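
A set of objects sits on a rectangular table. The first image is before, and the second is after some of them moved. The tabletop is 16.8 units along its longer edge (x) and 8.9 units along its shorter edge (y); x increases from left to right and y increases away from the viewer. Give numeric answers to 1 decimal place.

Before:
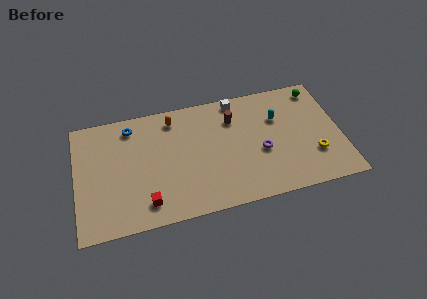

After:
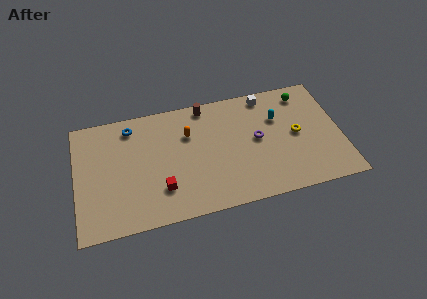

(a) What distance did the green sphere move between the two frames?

0.9

The green sphere was near (15.6, 7.7) before and (14.7, 7.5) after, so it travelled √(0.9² + 0.2²) ≈ 0.9 units.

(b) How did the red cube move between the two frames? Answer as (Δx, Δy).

(1.0, 0.8)

The red cube started near (4.3, 1.6) and ended near (5.3, 2.4).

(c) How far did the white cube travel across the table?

1.9

From (10.4, 8.0) to (12.3, 7.9), the white cube covered √(1.9² + 0.1²) ≈ 1.9 units.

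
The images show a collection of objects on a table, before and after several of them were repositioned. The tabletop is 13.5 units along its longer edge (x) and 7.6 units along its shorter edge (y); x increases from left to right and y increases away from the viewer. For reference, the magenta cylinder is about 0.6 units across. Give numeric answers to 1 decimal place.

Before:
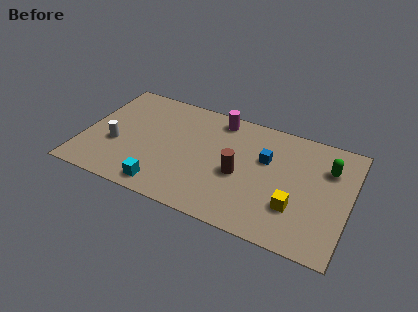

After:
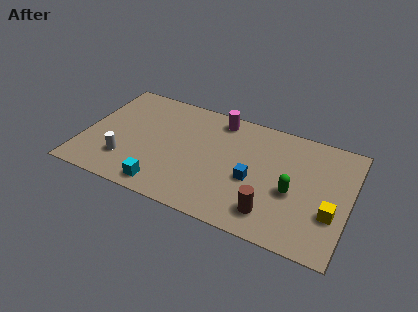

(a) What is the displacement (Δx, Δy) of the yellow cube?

(1.8, 0.3)

From the two frames, the yellow cube sits at roughly (10.9, 2.3) before and (12.7, 2.6) after.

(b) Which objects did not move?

the magenta cylinder and the cyan cube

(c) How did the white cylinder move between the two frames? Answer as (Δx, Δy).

(0.6, -0.9)

The white cylinder was at about (1.7, 2.9) and moved to about (2.3, 2.0).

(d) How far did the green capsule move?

2.7

The green capsule moved from about (12.3, 5.4) to (10.7, 3.2), a distance of √(1.6² + 2.2²) ≈ 2.7.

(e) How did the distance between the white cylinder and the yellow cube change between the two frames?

+1.2

The distance was about 9.2 in the first image and 10.4 in the second, so they moved 1.2 units further apart.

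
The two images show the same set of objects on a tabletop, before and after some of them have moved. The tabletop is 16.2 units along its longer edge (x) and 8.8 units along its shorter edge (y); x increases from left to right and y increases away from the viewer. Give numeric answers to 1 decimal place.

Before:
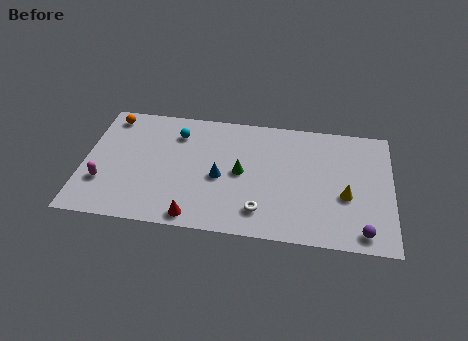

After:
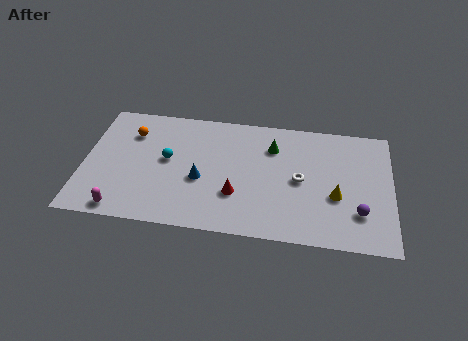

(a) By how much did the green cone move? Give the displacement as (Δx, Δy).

(1.6, 2.1)

The green cone started near (8.3, 4.4) and ended near (9.9, 6.5).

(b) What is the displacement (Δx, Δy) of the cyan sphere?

(-0.4, -2.0)

The cyan sphere was at about (4.8, 6.8) and moved to about (4.4, 4.8).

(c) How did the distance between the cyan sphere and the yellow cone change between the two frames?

-0.6

They were about 9.6 units apart before and 9.0 after — 0.6 units closer together.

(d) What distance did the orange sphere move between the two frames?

1.6

The orange sphere was near (1.2, 7.6) before and (2.4, 6.5) after, so it travelled √(1.2² + 1.1²) ≈ 1.6 units.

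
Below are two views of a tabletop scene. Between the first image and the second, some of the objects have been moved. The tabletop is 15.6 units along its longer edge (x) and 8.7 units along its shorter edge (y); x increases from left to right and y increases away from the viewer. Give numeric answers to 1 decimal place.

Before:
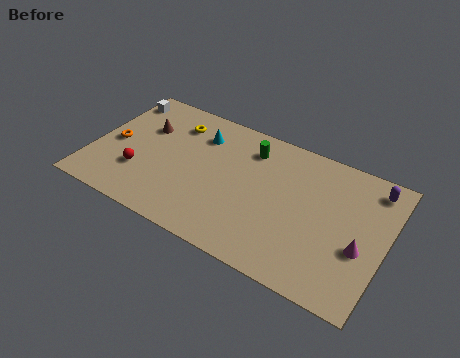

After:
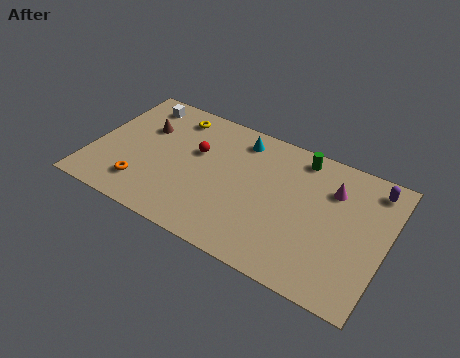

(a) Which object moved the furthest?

the red sphere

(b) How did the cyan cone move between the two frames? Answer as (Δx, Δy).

(2.1, 0.7)

The cyan cone started near (5.4, 6.6) and ended near (7.5, 7.3).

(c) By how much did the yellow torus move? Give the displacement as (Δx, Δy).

(-0.1, 0.5)

From the two frames, the yellow torus sits at roughly (4.0, 6.8) before and (3.9, 7.3) after.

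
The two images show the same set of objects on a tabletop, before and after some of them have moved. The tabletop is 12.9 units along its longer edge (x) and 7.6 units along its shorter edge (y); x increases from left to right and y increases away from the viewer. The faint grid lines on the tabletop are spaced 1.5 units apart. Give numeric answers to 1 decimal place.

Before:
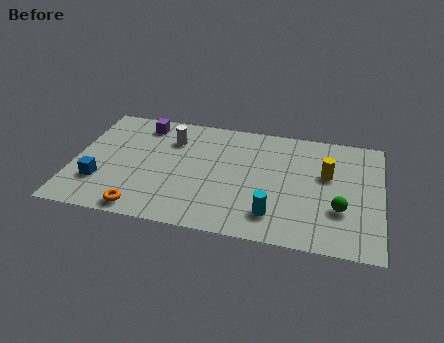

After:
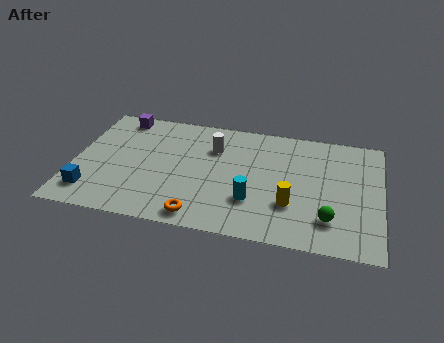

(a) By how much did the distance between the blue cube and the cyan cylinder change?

-0.6

The distance was about 7.3 in the first image and 6.7 in the second, so they moved 0.6 units closer together.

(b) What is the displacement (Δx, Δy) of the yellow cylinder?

(-1.4, -2.2)

The yellow cylinder started near (10.6, 4.6) and ended near (9.2, 2.4).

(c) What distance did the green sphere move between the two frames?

0.8

The green sphere moved from about (11.2, 2.5) to (10.8, 1.8), a distance of √(0.4² + 0.7²) ≈ 0.8.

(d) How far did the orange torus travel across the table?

2.4

The orange torus was near (3.1, 0.8) before and (5.5, 0.9) after, so it travelled √(2.4² + 0.1²) ≈ 2.4 units.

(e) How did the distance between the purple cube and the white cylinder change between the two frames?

+2.8

Before: roughly 1.5 units apart; after: 4.3. That's 2.8 units further apart.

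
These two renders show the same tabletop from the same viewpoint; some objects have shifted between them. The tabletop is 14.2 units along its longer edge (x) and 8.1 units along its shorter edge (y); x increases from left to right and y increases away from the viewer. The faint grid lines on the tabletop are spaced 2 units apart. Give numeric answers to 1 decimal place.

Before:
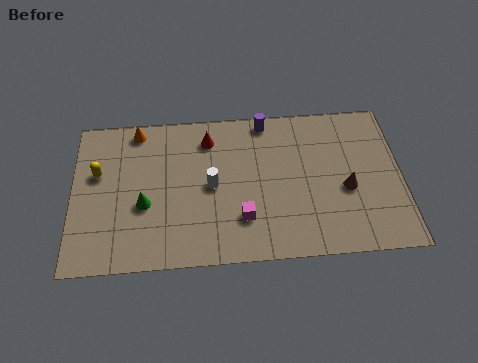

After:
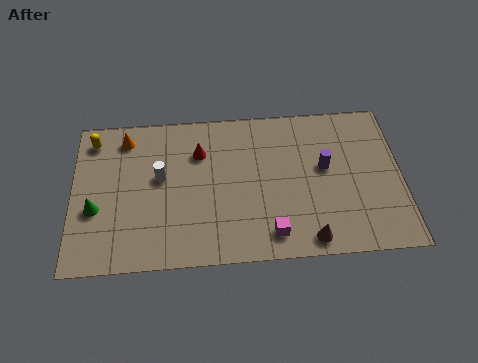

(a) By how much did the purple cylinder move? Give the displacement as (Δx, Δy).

(2.5, -2.7)

From the two frames, the purple cylinder sits at roughly (8.4, 7.3) before and (10.9, 4.6) after.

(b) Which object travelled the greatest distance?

the purple cylinder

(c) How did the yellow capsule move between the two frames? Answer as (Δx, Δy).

(-0.2, 1.8)

From the two frames, the yellow capsule sits at roughly (1.1, 5.0) before and (0.9, 6.8) after.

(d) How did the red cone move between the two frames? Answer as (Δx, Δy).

(-0.4, -0.7)

The red cone was at about (5.9, 6.5) and moved to about (5.5, 5.8).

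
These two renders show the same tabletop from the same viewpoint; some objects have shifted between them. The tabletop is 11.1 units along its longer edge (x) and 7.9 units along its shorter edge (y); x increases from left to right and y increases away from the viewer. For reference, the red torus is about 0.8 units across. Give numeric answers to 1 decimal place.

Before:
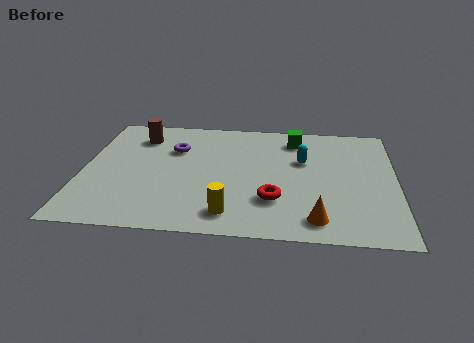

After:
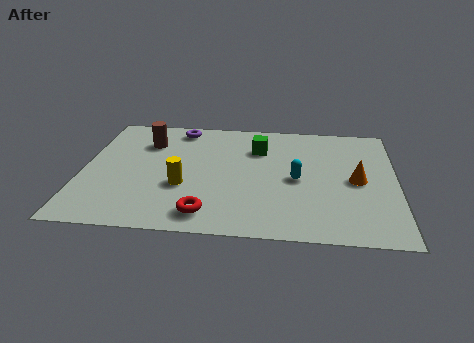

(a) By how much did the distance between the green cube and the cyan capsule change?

+0.9

Before: roughly 1.5 units apart; after: 2.4. That's 0.9 units further apart.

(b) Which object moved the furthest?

the orange cone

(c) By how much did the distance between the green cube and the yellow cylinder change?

-1.8

Before: roughly 5.6 units apart; after: 3.8. That's 1.8 units closer together.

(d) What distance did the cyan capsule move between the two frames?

1.3

From (7.8, 5.0) to (7.6, 3.7), the cyan capsule covered √(0.2² + 1.3²) ≈ 1.3 units.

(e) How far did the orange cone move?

3.0

The orange cone was near (8.3, 1.2) before and (9.7, 3.8) after, so it travelled √(1.4² + 2.6²) ≈ 3.0 units.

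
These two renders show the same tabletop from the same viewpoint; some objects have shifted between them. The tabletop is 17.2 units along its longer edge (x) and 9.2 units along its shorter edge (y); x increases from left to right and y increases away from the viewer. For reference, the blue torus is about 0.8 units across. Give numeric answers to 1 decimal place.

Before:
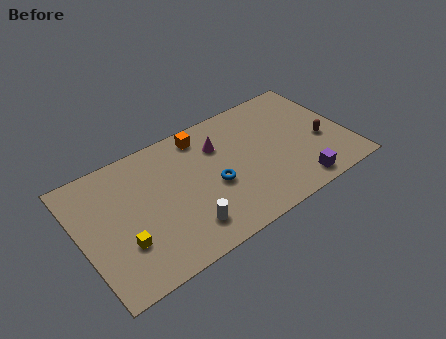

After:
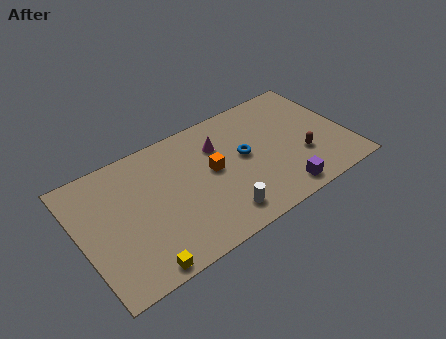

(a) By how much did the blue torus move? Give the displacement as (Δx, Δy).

(2.2, 1.1)

The blue torus started near (8.4, 3.9) and ended near (10.6, 5.0).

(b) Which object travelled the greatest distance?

the orange cube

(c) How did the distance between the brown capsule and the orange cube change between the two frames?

-2.4

The distance was about 8.3 in the first image and 5.9 in the second, so they moved 2.4 units closer together.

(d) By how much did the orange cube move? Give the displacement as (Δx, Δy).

(0.2, -2.9)

From the two frames, the orange cube sits at roughly (8.3, 7.9) before and (8.5, 5.0) after.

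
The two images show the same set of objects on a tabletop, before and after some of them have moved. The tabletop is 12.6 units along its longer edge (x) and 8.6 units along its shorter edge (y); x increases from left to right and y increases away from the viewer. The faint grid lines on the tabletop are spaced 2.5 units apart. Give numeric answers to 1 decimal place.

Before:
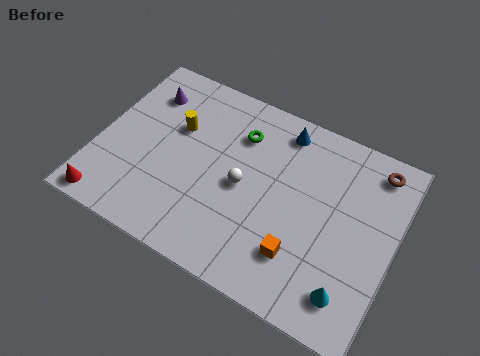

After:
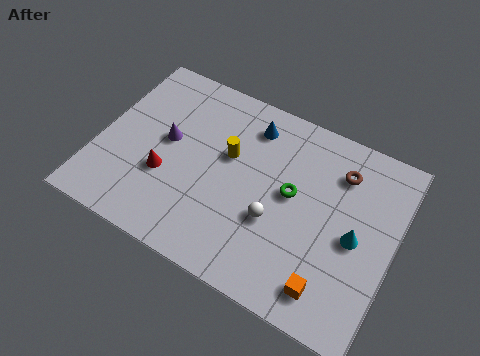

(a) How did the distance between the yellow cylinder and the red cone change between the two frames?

-2.0

They were about 5.2 units apart before and 3.2 after — 2.0 units closer together.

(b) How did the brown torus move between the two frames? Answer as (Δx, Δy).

(-1.4, -0.8)

The brown torus was at about (11.4, 7.4) and moved to about (10.0, 6.6).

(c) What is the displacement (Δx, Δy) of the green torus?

(2.5, -1.7)

The green torus started near (5.7, 6.4) and ended near (8.2, 4.7).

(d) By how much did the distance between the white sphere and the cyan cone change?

-2.1

The distance was about 5.5 in the first image and 3.4 in the second, so they moved 2.1 units closer together.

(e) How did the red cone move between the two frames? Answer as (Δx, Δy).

(2.1, 2.3)

The red cone was at about (0.9, 0.8) and moved to about (3.0, 3.1).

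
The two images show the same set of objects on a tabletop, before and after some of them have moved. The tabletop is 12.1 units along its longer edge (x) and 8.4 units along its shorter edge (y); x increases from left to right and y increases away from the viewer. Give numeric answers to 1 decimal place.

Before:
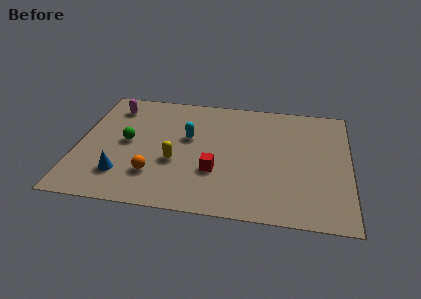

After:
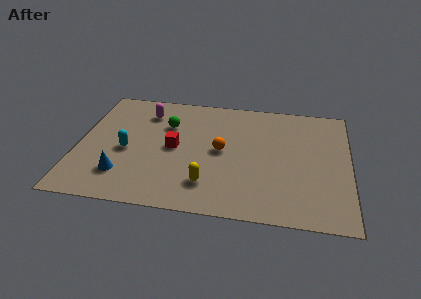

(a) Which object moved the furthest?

the orange sphere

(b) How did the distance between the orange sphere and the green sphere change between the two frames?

+0.4

Before: roughly 2.5 units apart; after: 2.9. That's 0.4 units further apart.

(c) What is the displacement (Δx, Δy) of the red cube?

(-1.9, 1.4)

From the two frames, the red cube sits at roughly (6.2, 2.8) before and (4.3, 4.2) after.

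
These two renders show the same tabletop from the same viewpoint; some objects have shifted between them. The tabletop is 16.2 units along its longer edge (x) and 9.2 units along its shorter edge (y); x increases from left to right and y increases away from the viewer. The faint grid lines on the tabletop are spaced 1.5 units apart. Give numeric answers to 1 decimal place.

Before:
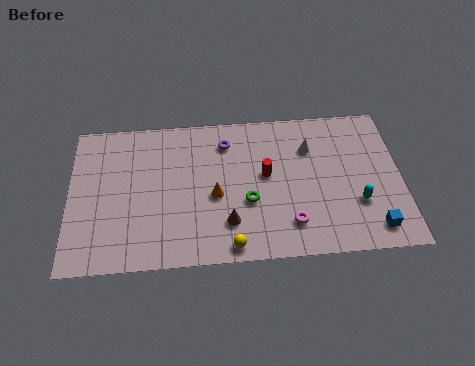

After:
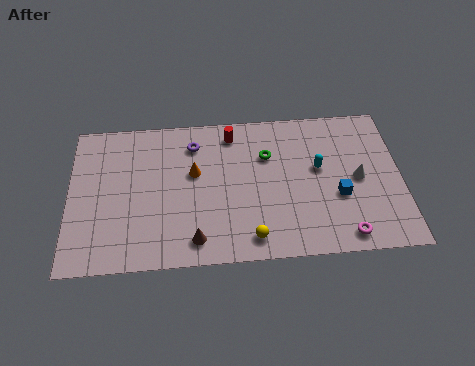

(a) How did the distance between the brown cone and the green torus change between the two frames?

+4.5

The distance was about 1.6 in the first image and 6.1 in the second, so they moved 4.5 units further apart.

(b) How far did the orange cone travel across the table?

1.8

The orange cone moved from about (7.1, 4.0) to (6.1, 5.5), a distance of √(1.0² + 1.5²) ≈ 1.8.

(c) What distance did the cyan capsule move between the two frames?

2.9

The cyan capsule was near (14.0, 3.0) before and (12.2, 5.3) after, so it travelled √(1.8² + 2.3²) ≈ 2.9 units.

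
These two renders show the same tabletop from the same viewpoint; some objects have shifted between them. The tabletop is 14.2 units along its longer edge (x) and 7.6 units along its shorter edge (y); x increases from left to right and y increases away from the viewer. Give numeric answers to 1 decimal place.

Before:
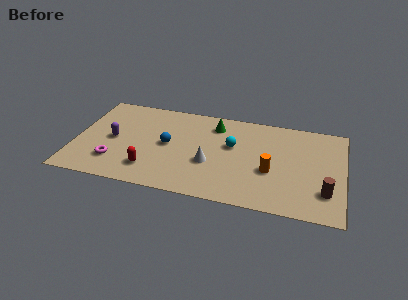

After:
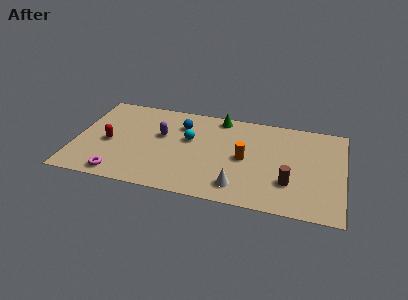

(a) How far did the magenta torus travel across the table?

1.0

The magenta torus moved from about (2.2, 1.9) to (2.5, 0.9), a distance of √(0.3² + 1.0²) ≈ 1.0.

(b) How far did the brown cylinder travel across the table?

1.9

From (13.3, 2.0) to (11.4, 2.3), the brown cylinder covered √(1.9² + 0.3²) ≈ 1.9 units.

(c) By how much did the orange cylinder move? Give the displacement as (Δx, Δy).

(-1.4, 0.7)

The orange cylinder was at about (10.4, 3.0) and moved to about (9.0, 3.7).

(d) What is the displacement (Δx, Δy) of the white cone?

(1.6, -1.5)

The white cone started near (7.2, 2.9) and ended near (8.8, 1.4).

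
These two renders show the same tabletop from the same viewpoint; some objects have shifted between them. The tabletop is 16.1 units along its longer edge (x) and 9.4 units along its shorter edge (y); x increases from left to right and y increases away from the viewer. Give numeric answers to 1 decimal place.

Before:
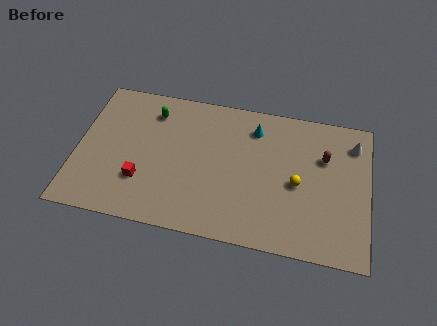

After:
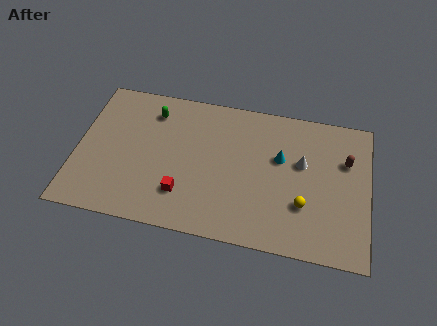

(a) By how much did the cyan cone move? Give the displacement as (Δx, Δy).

(1.5, -1.7)

The cyan cone was at about (9.7, 7.5) and moved to about (11.2, 5.8).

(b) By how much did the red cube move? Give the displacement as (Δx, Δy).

(2.3, -0.4)

The red cube started near (3.7, 2.8) and ended near (6.0, 2.4).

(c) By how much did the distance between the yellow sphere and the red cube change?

-2.0

They were about 8.6 units apart before and 6.6 after — 2.0 units closer together.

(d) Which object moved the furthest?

the white cone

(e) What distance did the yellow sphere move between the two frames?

1.4

The yellow sphere was near (12.2, 4.3) before and (12.6, 3.0) after, so it travelled √(0.4² + 1.3²) ≈ 1.4 units.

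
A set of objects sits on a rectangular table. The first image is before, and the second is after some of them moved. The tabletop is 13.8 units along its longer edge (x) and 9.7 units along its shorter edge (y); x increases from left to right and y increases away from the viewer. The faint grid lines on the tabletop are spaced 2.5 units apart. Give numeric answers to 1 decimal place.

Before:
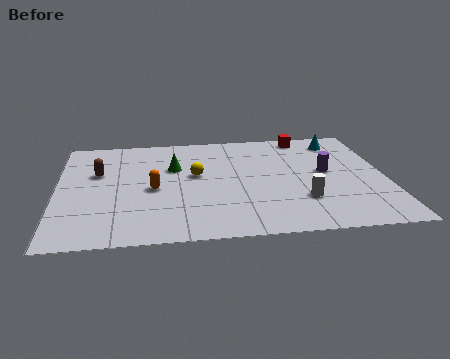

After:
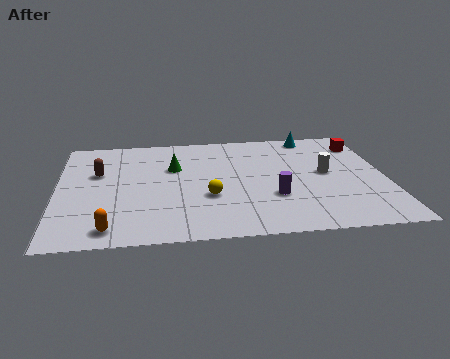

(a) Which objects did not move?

the green cone and the brown capsule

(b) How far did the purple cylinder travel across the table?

3.0

The purple cylinder was near (11.3, 5.2) before and (9.0, 3.2) after, so it travelled √(2.3² + 2.0²) ≈ 3.0 units.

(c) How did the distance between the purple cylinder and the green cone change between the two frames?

-1.4

Before: roughly 6.5 units apart; after: 5.1. That's 1.4 units closer together.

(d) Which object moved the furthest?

the orange capsule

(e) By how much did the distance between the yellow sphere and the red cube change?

+2.1

They were about 5.8 units apart before and 7.9 after — 2.1 units further apart.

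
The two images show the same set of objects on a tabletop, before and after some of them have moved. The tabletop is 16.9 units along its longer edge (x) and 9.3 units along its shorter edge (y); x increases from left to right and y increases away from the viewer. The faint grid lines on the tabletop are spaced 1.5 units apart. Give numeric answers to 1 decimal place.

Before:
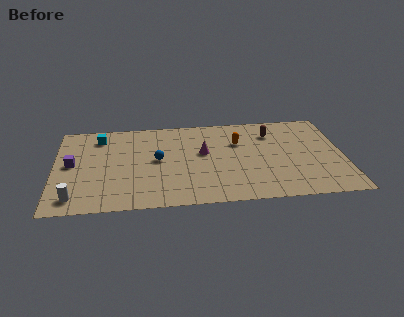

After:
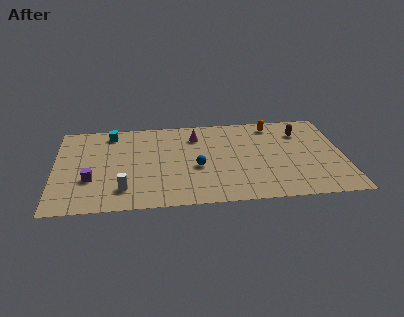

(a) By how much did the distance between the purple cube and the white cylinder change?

-1.3

The distance was about 3.5 in the first image and 2.2 in the second, so they moved 1.3 units closer together.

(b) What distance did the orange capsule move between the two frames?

2.7

The orange capsule was near (10.8, 6.3) before and (12.9, 8.0) after, so it travelled √(2.1² + 1.7²) ≈ 2.7 units.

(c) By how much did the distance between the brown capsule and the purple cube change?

+1.0

The distance was about 12.0 in the first image and 13.0 in the second, so they moved 1.0 units further apart.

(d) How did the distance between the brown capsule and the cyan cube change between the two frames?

+1.0

The distance was about 10.2 in the first image and 11.2 in the second, so they moved 1.0 units further apart.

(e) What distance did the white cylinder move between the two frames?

2.9

From (1.2, 1.4) to (4.0, 2.0), the white cylinder covered √(2.8² + 0.6²) ≈ 2.9 units.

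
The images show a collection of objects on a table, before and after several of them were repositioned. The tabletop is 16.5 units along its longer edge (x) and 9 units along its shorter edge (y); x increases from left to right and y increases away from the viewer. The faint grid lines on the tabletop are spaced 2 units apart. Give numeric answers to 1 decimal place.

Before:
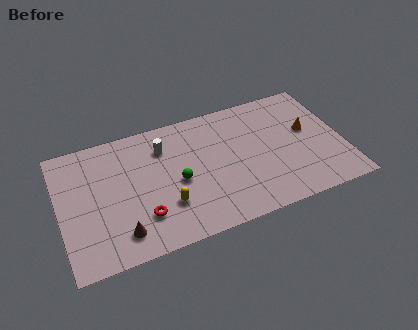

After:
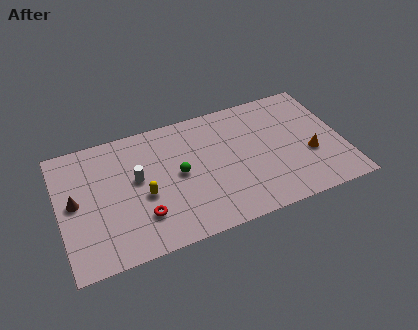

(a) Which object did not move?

the red torus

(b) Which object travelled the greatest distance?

the brown cone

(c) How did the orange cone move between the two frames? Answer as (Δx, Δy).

(-0.1, -1.8)

The orange cone was at about (14.6, 5.2) and moved to about (14.5, 3.4).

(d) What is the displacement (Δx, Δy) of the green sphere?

(0.1, 0.5)

The green sphere started near (6.8, 4.1) and ended near (6.9, 4.6).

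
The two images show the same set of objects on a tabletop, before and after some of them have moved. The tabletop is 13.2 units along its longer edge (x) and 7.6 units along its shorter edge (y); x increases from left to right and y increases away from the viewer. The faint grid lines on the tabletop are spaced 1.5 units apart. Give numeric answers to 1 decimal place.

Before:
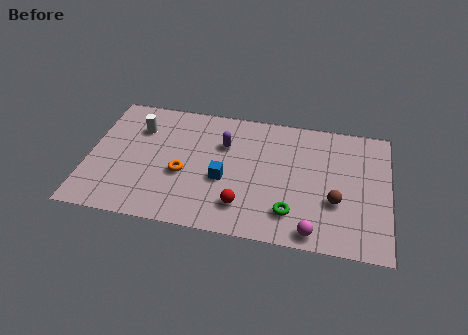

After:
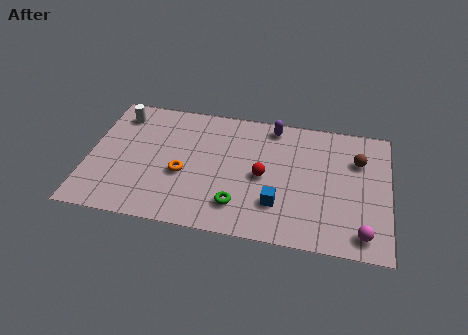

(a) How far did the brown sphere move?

2.8

The brown sphere moved from about (10.9, 2.7) to (11.8, 5.3), a distance of √(0.9² + 2.6²) ≈ 2.8.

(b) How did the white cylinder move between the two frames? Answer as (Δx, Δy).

(-0.9, 0.7)

The white cylinder was at about (2.1, 5.5) and moved to about (1.2, 6.2).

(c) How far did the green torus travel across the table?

2.3

The green torus was near (9.0, 1.7) before and (6.7, 1.7) after, so it travelled √(2.3² + 0.0²) ≈ 2.3 units.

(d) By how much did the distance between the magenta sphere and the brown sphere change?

+2.1

They were about 2.1 units apart before and 4.2 after — 2.1 units further apart.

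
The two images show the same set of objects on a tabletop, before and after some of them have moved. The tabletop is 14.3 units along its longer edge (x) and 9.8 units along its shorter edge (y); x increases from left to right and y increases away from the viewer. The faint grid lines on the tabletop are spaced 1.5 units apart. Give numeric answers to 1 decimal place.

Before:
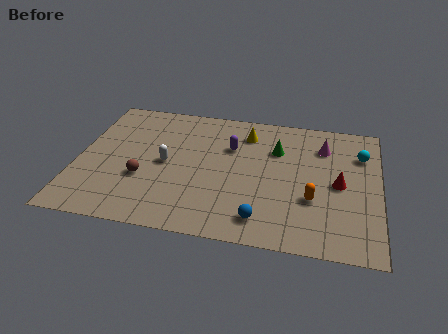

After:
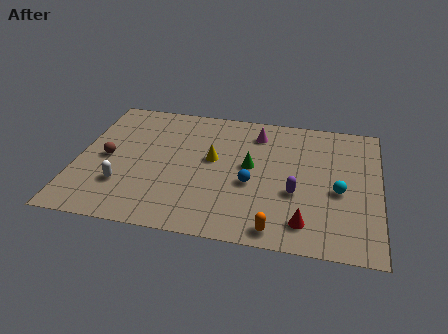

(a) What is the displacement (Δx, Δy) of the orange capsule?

(-1.6, -2.4)

From the two frames, the orange capsule sits at roughly (11.2, 3.4) before and (9.6, 1.0) after.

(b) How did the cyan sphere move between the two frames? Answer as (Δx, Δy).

(-1.0, -2.9)

From the two frames, the cyan sphere sits at roughly (13.4, 7.1) before and (12.4, 4.2) after.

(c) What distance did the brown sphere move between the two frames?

2.2

The brown sphere moved from about (3.2, 3.5) to (1.4, 4.7), a distance of √(1.8² + 1.2²) ≈ 2.2.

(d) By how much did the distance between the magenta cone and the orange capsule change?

+3.0

The distance was about 4.0 in the first image and 7.0 in the second, so they moved 3.0 units further apart.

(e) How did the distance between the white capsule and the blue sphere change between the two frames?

+0.4

Before: roughly 5.7 units apart; after: 6.1. That's 0.4 units further apart.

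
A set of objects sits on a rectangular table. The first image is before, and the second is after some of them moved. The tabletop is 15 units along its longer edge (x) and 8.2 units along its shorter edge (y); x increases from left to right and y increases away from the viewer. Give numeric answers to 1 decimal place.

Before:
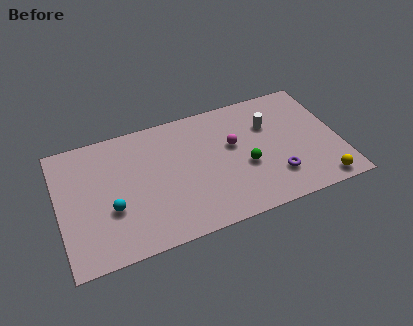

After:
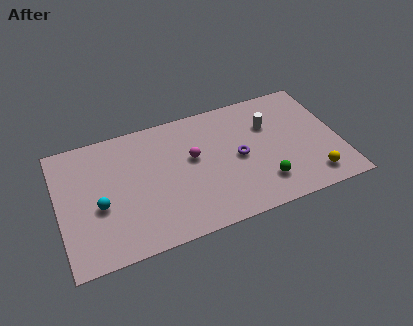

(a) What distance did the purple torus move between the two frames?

2.6

The purple torus moved from about (11.4, 2.1) to (9.6, 4.0), a distance of √(1.8² + 1.9²) ≈ 2.6.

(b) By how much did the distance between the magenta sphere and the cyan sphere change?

-1.7

Before: roughly 7.0 units apart; after: 5.3. That's 1.7 units closer together.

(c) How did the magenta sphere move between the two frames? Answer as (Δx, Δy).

(-2.2, -0.1)

The magenta sphere was at about (9.4, 4.9) and moved to about (7.2, 4.8).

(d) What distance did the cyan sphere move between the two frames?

0.7

The cyan sphere moved from about (2.7, 3.0) to (2.1, 3.4), a distance of √(0.6² + 0.4²) ≈ 0.7.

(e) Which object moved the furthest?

the purple torus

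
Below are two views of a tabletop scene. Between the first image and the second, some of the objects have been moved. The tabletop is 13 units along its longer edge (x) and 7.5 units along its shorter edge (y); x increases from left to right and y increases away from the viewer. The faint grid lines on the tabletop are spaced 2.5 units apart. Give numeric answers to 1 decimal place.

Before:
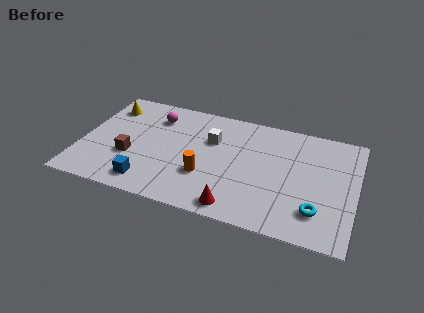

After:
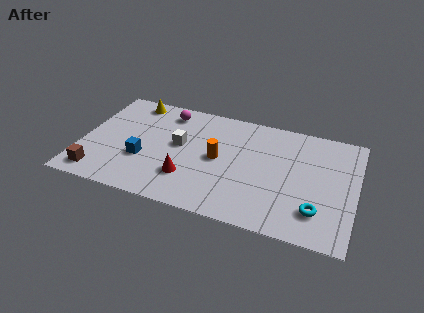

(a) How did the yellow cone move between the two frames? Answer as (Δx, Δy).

(1.1, 0.7)

From the two frames, the yellow cone sits at roughly (1.0, 5.9) before and (2.1, 6.6) after.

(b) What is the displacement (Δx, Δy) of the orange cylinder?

(0.5, 1.3)

From the two frames, the orange cylinder sits at roughly (6.0, 2.5) before and (6.5, 3.8) after.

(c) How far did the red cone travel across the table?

2.7

The red cone moved from about (7.6, 0.9) to (5.2, 2.1), a distance of √(2.4² + 1.2²) ≈ 2.7.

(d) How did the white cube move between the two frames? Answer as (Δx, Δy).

(-1.5, -0.8)

The white cube was at about (6.1, 5.0) and moved to about (4.6, 4.2).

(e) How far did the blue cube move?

1.6

The blue cube was near (3.4, 1.2) before and (3.0, 2.7) after, so it travelled √(0.4² + 1.5²) ≈ 1.6 units.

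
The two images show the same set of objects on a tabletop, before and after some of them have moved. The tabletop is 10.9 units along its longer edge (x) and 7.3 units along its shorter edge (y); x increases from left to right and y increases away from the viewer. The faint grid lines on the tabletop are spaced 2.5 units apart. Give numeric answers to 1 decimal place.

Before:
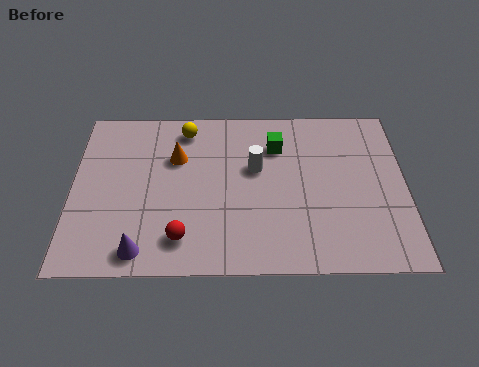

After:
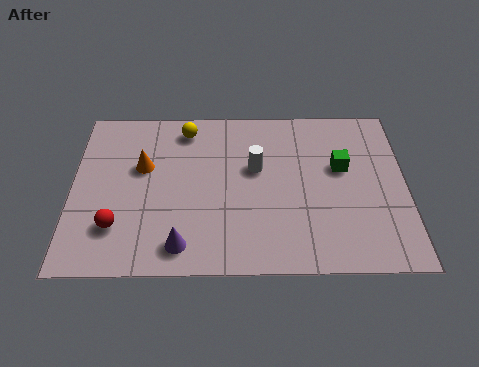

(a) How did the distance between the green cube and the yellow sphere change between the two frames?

+2.3

Before: roughly 3.1 units apart; after: 5.4. That's 2.3 units further apart.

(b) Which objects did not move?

the yellow sphere and the white cylinder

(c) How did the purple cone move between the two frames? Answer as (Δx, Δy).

(1.3, 0.2)

The purple cone started near (2.3, 0.9) and ended near (3.6, 1.1).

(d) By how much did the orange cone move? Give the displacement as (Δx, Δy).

(-1.1, -0.4)

The orange cone was at about (3.4, 4.9) and moved to about (2.3, 4.5).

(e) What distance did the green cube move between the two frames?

2.3

The green cube was near (6.7, 5.4) before and (8.8, 4.4) after, so it travelled √(2.1² + 1.0²) ≈ 2.3 units.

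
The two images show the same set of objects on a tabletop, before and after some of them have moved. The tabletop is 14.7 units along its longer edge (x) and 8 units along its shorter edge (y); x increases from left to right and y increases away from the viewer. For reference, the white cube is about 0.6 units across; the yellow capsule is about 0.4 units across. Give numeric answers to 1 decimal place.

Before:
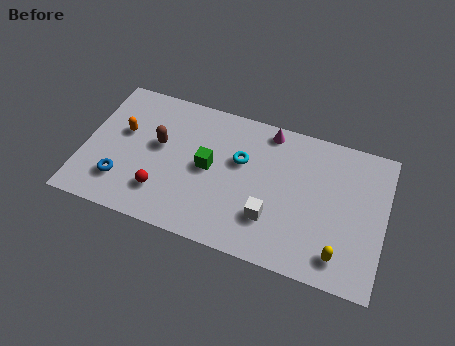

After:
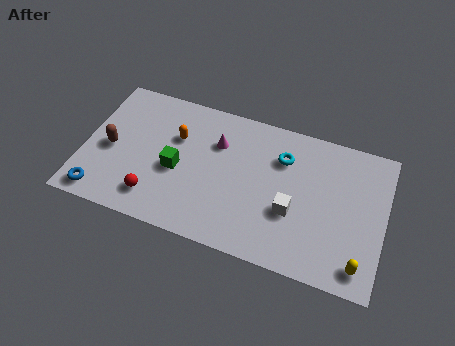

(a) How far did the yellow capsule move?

1.0

The yellow capsule moved from about (12.7, 1.4) to (13.7, 1.2), a distance of √(1.0² + 0.2²) ≈ 1.0.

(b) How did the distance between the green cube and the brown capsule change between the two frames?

+0.8

Before: roughly 2.5 units apart; after: 3.3. That's 0.8 units further apart.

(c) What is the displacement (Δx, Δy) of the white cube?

(1.0, 0.7)

The white cube started near (9.3, 2.3) and ended near (10.3, 3.0).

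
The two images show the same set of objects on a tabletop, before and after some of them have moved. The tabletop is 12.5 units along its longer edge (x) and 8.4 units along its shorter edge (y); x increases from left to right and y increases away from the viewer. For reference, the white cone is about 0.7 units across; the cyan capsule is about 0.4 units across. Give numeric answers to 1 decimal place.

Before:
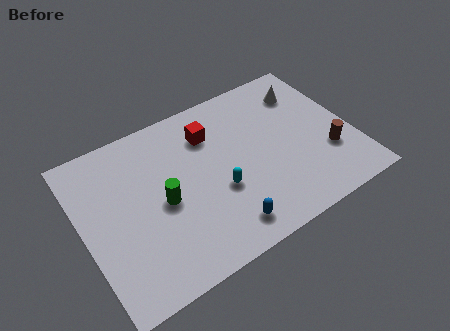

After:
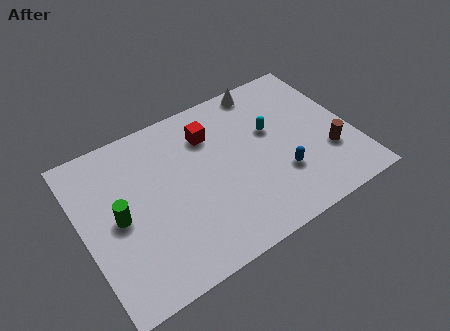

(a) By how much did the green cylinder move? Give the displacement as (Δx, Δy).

(-2.0, 0.2)

The green cylinder started near (3.6, 3.9) and ended near (1.6, 4.1).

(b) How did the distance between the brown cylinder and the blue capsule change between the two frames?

-3.1

They were about 5.4 units apart before and 2.3 after — 3.1 units closer together.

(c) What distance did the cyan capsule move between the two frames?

3.4

From (6.1, 3.2) to (8.9, 5.1), the cyan capsule covered √(2.8² + 1.9²) ≈ 3.4 units.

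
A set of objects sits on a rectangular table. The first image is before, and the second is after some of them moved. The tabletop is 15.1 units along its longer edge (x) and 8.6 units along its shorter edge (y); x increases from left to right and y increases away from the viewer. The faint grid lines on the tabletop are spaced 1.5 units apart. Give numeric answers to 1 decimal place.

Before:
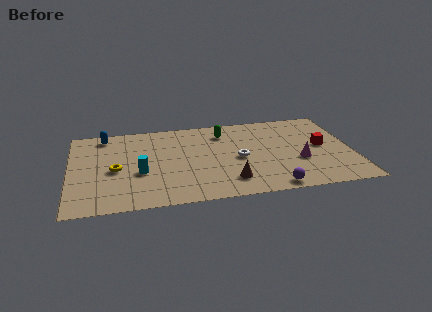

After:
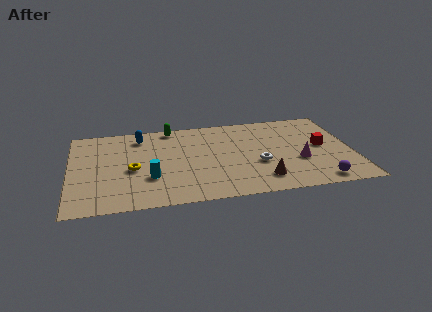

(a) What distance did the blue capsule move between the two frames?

1.9

The blue capsule moved from about (1.9, 7.5) to (3.8, 7.1), a distance of √(1.9² + 0.4²) ≈ 1.9.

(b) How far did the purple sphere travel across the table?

2.5

From (10.6, 0.8) to (13.1, 1.0), the purple sphere covered √(2.5² + 0.2²) ≈ 2.5 units.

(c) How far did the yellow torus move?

0.9

From (2.4, 3.9) to (3.3, 3.8), the yellow torus covered √(0.9² + 0.1²) ≈ 0.9 units.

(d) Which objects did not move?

the magenta cone and the red cube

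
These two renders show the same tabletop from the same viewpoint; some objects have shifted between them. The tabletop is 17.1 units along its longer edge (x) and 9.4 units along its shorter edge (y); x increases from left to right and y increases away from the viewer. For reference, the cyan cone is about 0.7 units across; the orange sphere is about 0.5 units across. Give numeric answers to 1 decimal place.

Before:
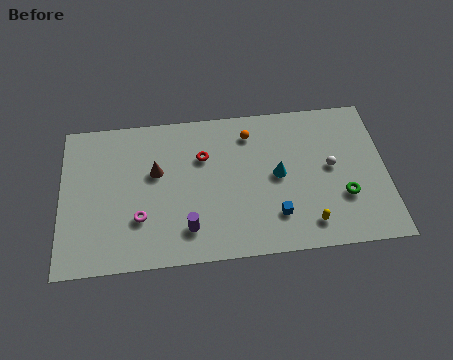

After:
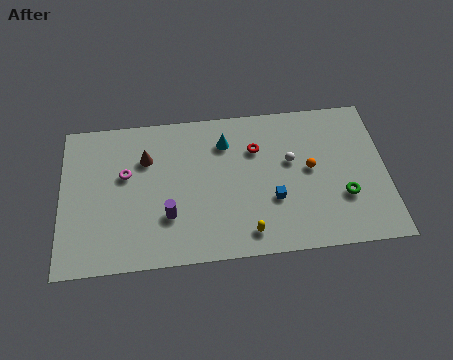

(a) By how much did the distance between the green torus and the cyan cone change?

+3.5

They were about 3.8 units apart before and 7.3 after — 3.5 units further apart.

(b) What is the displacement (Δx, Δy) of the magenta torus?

(-0.7, 2.8)

The magenta torus was at about (4.1, 2.9) and moved to about (3.4, 5.7).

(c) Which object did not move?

the green torus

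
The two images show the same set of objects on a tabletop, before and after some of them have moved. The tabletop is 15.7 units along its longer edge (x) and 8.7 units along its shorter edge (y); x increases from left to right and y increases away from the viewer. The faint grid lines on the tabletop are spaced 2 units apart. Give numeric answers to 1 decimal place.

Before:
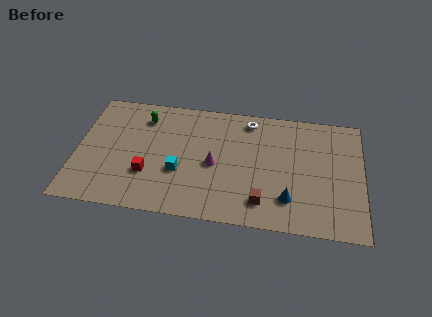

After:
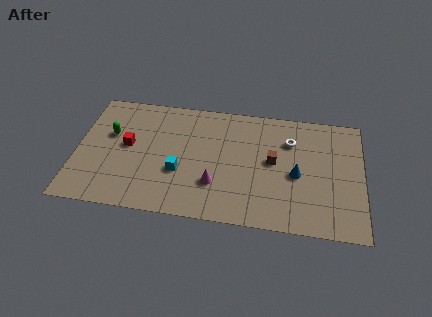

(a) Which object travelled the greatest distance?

the brown cube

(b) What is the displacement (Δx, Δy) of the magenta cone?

(0.1, -1.4)

The magenta cone was at about (7.6, 4.0) and moved to about (7.7, 2.6).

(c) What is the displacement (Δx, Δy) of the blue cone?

(0.4, 1.8)

The blue cone was at about (11.7, 2.1) and moved to about (12.1, 3.9).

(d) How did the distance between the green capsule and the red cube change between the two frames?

-2.9

The distance was about 4.1 in the first image and 1.2 in the second, so they moved 2.9 units closer together.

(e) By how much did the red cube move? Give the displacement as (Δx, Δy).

(-1.2, 1.9)

The red cube started near (4.0, 2.8) and ended near (2.8, 4.7).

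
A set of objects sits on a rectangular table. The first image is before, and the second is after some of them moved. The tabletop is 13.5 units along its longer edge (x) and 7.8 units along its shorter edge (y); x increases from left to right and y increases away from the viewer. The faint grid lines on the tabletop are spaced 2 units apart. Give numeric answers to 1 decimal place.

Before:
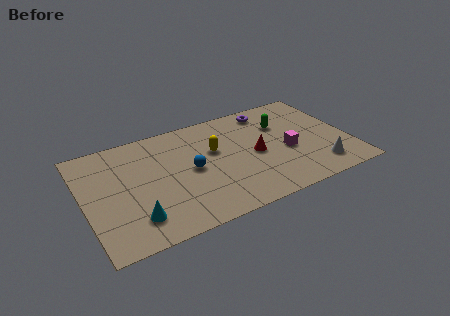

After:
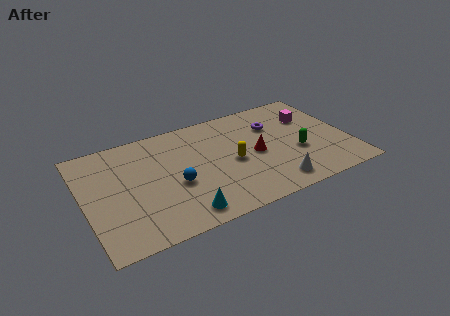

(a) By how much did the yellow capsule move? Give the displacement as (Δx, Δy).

(0.8, -1.2)

From the two frames, the yellow capsule sits at roughly (6.7, 4.8) before and (7.5, 3.6) after.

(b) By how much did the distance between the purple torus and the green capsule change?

+1.3

They were about 1.4 units apart before and 2.7 after — 1.3 units further apart.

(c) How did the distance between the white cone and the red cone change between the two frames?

-1.1

Before: roughly 3.7 units apart; after: 2.6. That's 1.1 units closer together.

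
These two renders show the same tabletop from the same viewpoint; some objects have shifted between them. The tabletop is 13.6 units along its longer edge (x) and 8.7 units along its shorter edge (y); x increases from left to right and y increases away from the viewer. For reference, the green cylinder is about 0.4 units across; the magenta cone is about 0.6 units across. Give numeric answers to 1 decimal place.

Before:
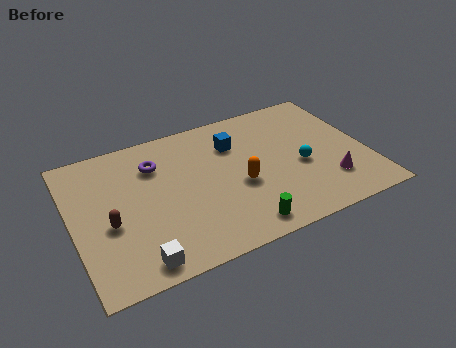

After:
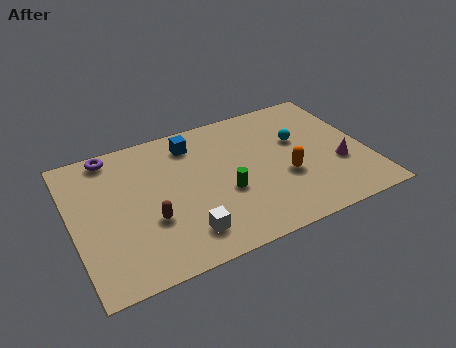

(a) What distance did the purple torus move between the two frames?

2.4

The purple torus moved from about (4.0, 6.4) to (2.1, 7.8), a distance of √(1.9² + 1.4²) ≈ 2.4.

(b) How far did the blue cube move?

2.1

From (7.7, 6.3) to (5.8, 7.1), the blue cube covered √(1.9² + 0.8²) ≈ 2.1 units.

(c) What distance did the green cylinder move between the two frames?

2.3

From (7.3, 1.1) to (6.9, 3.4), the green cylinder covered √(0.4² + 2.3²) ≈ 2.3 units.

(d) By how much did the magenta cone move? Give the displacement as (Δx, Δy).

(0.6, 0.9)

The magenta cone started near (11.6, 2.2) and ended near (12.2, 3.1).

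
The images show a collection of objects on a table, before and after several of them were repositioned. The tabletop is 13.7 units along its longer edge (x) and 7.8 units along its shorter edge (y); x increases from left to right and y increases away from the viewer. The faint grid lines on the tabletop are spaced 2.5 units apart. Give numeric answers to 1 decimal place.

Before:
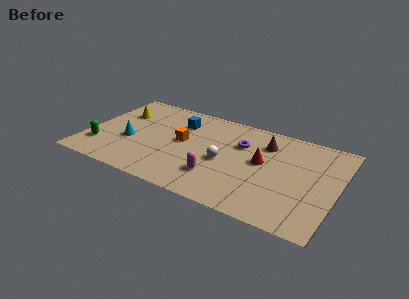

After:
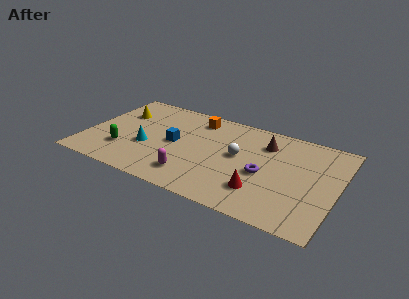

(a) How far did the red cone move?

2.3

From (9.6, 4.3) to (9.8, 2.0), the red cone covered √(0.2² + 2.3²) ≈ 2.3 units.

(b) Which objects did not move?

the yellow cone and the brown cone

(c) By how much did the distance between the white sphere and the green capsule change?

-0.4

Before: roughly 6.9 units apart; after: 6.5. That's 0.4 units closer together.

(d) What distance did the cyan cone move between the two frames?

1.0

The cyan cone was near (2.4, 3.1) before and (3.4, 3.0) after, so it travelled √(1.0² + 0.1²) ≈ 1.0 units.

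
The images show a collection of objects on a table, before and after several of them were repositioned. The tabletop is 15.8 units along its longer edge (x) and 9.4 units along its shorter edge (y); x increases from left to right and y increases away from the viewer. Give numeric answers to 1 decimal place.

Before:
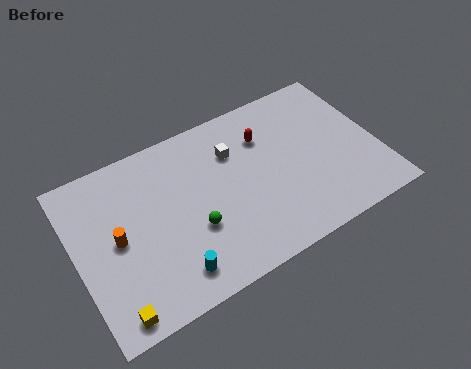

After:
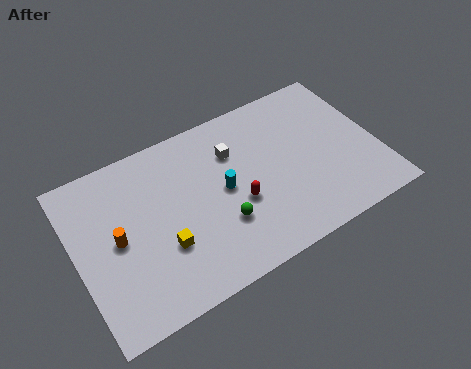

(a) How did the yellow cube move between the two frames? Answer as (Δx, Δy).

(2.9, 2.2)

The yellow cube started near (1.4, 1.0) and ended near (4.3, 3.2).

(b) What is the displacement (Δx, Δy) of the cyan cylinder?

(3.2, 3.2)

From the two frames, the cyan cylinder sits at roughly (4.5, 1.6) before and (7.7, 4.8) after.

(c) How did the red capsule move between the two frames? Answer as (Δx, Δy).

(-1.9, -3.1)

The red capsule was at about (10.2, 6.8) and moved to about (8.3, 3.7).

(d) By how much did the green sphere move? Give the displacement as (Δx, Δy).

(1.4, -0.4)

From the two frames, the green sphere sits at roughly (5.9, 3.4) before and (7.3, 3.0) after.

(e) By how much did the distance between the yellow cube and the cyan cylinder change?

+0.6

They were about 3.2 units apart before and 3.8 after — 0.6 units further apart.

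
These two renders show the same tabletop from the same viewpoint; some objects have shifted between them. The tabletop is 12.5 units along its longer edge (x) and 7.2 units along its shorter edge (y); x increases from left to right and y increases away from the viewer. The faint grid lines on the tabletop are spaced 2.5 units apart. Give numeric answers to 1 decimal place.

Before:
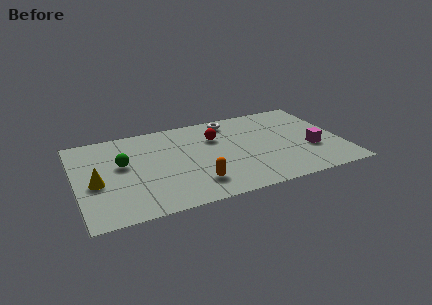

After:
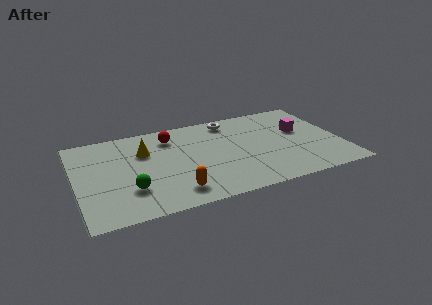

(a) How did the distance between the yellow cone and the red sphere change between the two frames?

-4.6

Before: roughly 6.1 units apart; after: 1.5. That's 4.6 units closer together.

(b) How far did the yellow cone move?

3.0

The yellow cone was near (0.9, 3.1) before and (3.3, 4.9) after, so it travelled √(2.4² + 1.8²) ≈ 3.0 units.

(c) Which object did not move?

the white torus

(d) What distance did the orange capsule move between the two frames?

1.0

The orange capsule was near (5.4, 1.6) before and (4.4, 1.3) after, so it travelled √(1.0² + 0.3²) ≈ 1.0 units.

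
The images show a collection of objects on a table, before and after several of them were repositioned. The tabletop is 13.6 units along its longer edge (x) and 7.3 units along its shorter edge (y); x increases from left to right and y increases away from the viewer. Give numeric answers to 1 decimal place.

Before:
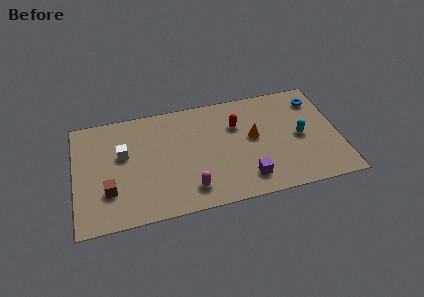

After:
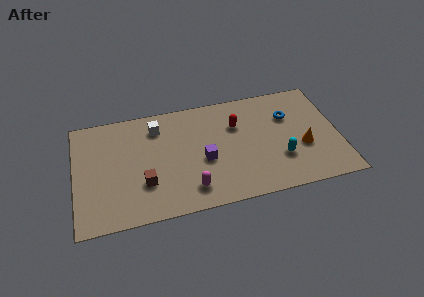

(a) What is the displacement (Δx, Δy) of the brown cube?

(1.8, 0.1)

The brown cube was at about (1.7, 2.2) and moved to about (3.5, 2.3).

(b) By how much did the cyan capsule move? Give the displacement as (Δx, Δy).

(-1.1, -1.2)

From the two frames, the cyan capsule sits at roughly (11.6, 3.5) before and (10.5, 2.3) after.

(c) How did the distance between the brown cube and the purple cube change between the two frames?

-3.8

Before: roughly 7.0 units apart; after: 3.2. That's 3.8 units closer together.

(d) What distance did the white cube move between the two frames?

2.3

The white cube was near (2.5, 4.4) before and (4.3, 5.8) after, so it travelled √(1.8² + 1.4²) ≈ 2.3 units.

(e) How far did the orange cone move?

2.8

The orange cone moved from about (9.2, 4.0) to (11.7, 2.8), a distance of √(2.5² + 1.2²) ≈ 2.8.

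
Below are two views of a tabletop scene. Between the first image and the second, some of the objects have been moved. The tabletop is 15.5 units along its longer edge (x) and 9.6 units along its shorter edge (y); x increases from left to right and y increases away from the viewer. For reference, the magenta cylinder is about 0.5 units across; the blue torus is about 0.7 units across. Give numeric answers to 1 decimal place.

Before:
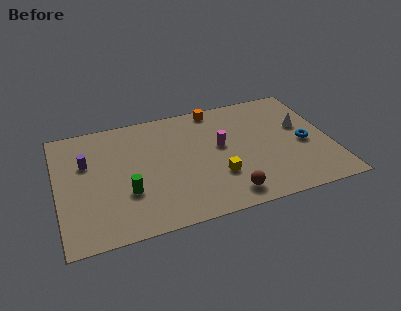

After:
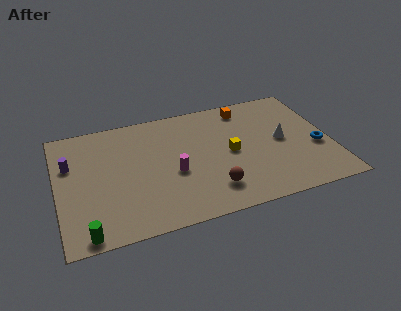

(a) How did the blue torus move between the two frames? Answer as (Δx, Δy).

(0.7, -0.5)

The blue torus was at about (14.0, 4.3) and moved to about (14.7, 3.8).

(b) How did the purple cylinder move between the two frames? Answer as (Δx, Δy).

(-0.9, 0.1)

The purple cylinder started near (1.7, 6.2) and ended near (0.8, 6.3).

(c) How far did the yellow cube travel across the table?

1.9

The yellow cube moved from about (8.9, 3.0) to (9.8, 4.7), a distance of √(0.9² + 1.7²) ≈ 1.9.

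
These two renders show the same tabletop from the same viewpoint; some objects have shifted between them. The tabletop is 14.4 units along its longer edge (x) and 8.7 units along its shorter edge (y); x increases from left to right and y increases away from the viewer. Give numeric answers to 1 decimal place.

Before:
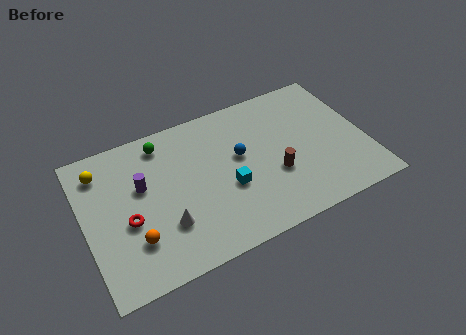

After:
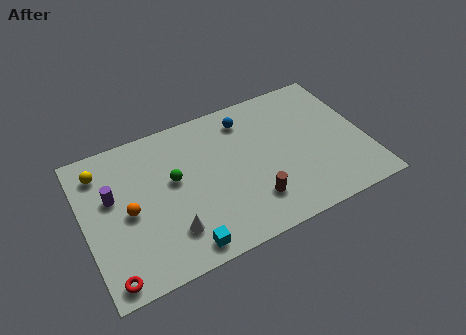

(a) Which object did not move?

the yellow sphere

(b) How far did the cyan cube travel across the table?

3.5

From (7.2, 3.4) to (4.6, 1.0), the cyan cube covered √(2.6² + 2.4²) ≈ 3.5 units.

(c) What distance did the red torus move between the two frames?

3.0

The red torus moved from about (2.1, 3.6) to (0.9, 0.9), a distance of √(1.2² + 2.7²) ≈ 3.0.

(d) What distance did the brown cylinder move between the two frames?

1.7

The brown cylinder moved from about (9.6, 3.2) to (8.3, 2.1), a distance of √(1.3² + 1.1²) ≈ 1.7.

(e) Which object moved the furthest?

the cyan cube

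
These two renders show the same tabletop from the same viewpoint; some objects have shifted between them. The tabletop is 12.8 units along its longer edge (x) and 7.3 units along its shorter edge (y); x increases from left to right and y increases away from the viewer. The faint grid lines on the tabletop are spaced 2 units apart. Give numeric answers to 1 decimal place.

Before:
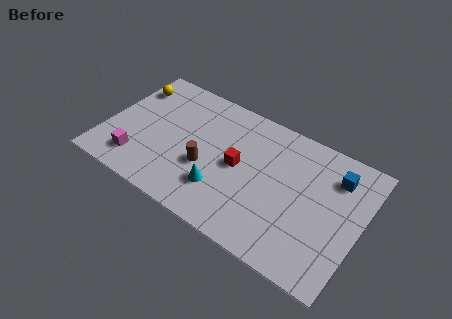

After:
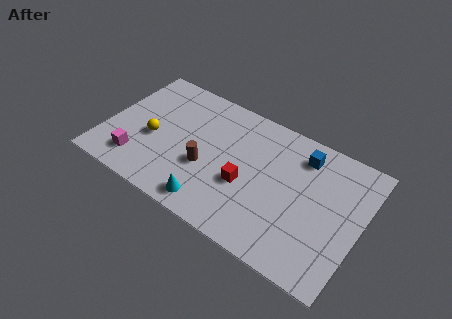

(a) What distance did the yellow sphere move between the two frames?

3.0

The yellow sphere moved from about (0.8, 5.6) to (2.4, 3.1), a distance of √(1.6² + 2.5²) ≈ 3.0.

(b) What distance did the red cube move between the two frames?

0.9

The red cube was near (6.7, 3.7) before and (7.2, 2.9) after, so it travelled √(0.5² + 0.8²) ≈ 0.9 units.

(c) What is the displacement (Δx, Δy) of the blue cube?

(-1.7, 0.3)

The blue cube was at about (11.3, 5.6) and moved to about (9.6, 5.9).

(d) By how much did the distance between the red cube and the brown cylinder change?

+0.3

They were about 1.7 units apart before and 2.0 after — 0.3 units further apart.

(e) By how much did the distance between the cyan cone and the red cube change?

+0.6

The distance was about 1.8 in the first image and 2.4 in the second, so they moved 0.6 units further apart.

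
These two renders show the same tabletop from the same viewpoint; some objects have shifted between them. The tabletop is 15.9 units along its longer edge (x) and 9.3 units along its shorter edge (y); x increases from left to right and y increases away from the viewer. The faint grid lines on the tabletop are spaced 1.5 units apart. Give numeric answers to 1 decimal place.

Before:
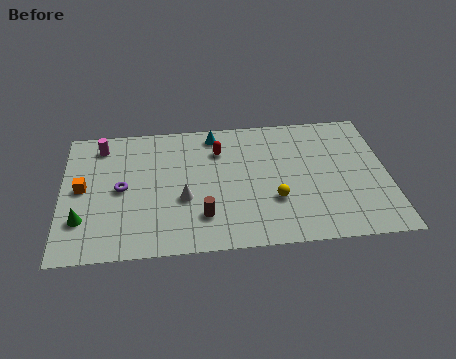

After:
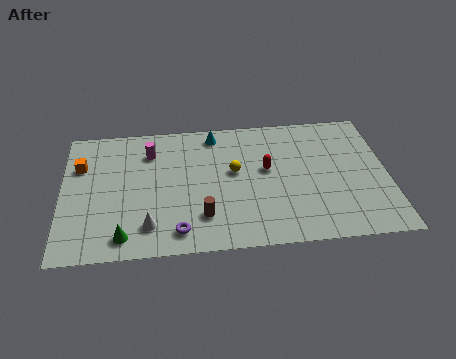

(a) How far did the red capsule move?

2.8

From (7.7, 6.9) to (10.0, 5.3), the red capsule covered √(2.3² + 1.6²) ≈ 2.8 units.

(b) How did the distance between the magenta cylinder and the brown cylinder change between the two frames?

-2.0

Before: roughly 7.4 units apart; after: 5.4. That's 2.0 units closer together.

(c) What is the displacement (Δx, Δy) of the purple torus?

(2.7, -3.2)

From the two frames, the purple torus sits at roughly (2.9, 4.6) before and (5.6, 1.4) after.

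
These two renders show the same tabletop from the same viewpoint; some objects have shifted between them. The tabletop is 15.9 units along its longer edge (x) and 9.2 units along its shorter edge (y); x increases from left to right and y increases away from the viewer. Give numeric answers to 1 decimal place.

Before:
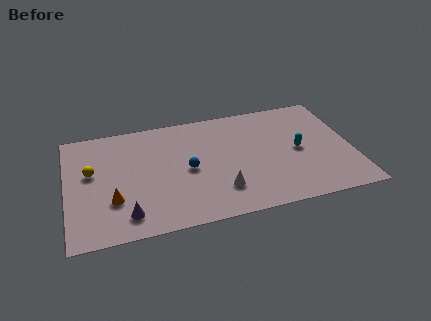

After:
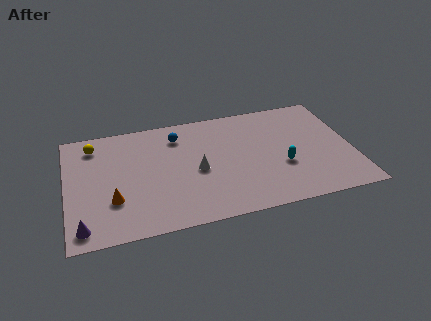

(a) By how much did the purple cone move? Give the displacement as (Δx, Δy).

(-2.4, -0.4)

The purple cone started near (3.2, 1.6) and ended near (0.8, 1.2).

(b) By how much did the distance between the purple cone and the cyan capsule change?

+1.2

The distance was about 10.1 in the first image and 11.3 in the second, so they moved 1.2 units further apart.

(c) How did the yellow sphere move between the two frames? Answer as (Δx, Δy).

(0.2, 2.2)

The yellow sphere started near (1.4, 5.4) and ended near (1.6, 7.6).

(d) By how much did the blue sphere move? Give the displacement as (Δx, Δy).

(-0.4, 2.9)

The blue sphere was at about (6.7, 4.4) and moved to about (6.3, 7.3).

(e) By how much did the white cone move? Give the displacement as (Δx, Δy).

(-1.2, 1.9)

From the two frames, the white cone sits at roughly (8.4, 2.3) before and (7.2, 4.2) after.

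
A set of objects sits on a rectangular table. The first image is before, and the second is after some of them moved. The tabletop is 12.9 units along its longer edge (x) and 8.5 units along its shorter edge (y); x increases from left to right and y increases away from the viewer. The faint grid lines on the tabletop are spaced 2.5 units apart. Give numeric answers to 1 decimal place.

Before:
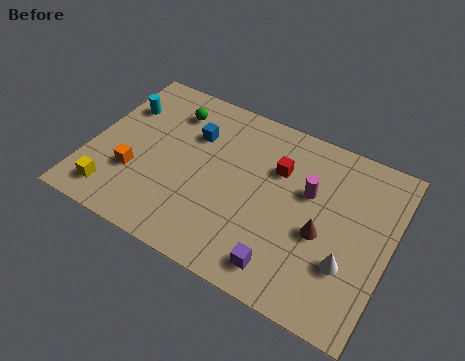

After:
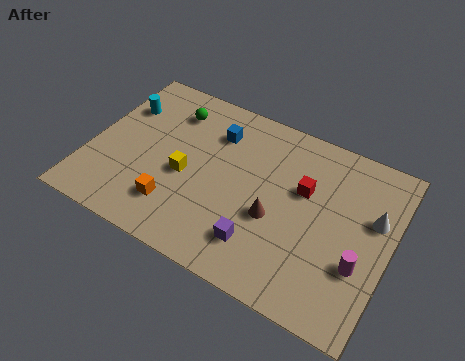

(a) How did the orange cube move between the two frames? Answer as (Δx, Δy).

(1.9, -0.8)

The orange cube was at about (2.1, 2.8) and moved to about (4.0, 2.0).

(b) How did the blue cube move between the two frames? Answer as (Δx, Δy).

(0.9, 0.5)

From the two frames, the blue cube sits at roughly (4.2, 5.9) before and (5.1, 6.4) after.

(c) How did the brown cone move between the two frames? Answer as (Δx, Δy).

(-2.0, -0.2)

The brown cone was at about (10.1, 3.6) and moved to about (8.1, 3.4).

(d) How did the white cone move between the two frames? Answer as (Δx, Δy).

(0.8, 2.6)

The white cone started near (11.3, 2.7) and ended near (12.1, 5.3).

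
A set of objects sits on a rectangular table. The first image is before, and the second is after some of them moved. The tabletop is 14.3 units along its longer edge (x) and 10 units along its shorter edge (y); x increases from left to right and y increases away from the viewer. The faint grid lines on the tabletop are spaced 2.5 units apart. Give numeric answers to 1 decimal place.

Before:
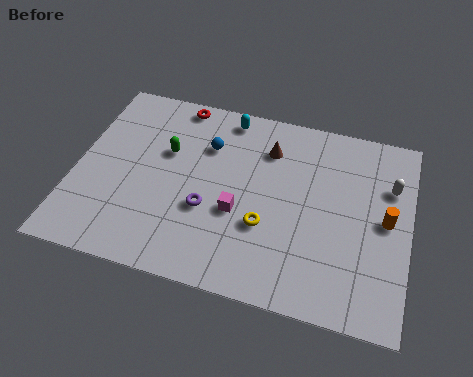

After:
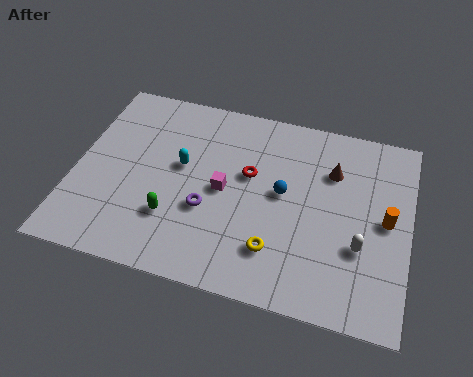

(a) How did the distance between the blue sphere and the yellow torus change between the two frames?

-1.6

The distance was about 4.6 in the first image and 3.0 in the second, so they moved 1.6 units closer together.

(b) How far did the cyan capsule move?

3.6

The cyan capsule was near (6.2, 8.9) before and (4.5, 5.7) after, so it travelled √(1.7² + 3.2²) ≈ 3.6 units.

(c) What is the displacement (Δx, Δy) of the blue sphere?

(3.4, -1.7)

The blue sphere started near (5.5, 7.1) and ended near (8.9, 5.4).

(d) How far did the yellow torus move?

1.2

The yellow torus moved from about (8.3, 3.5) to (8.8, 2.4), a distance of √(0.5² + 1.1²) ≈ 1.2.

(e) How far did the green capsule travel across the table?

3.5

The green capsule was near (3.8, 6.3) before and (4.4, 2.9) after, so it travelled √(0.6² + 3.4²) ≈ 3.5 units.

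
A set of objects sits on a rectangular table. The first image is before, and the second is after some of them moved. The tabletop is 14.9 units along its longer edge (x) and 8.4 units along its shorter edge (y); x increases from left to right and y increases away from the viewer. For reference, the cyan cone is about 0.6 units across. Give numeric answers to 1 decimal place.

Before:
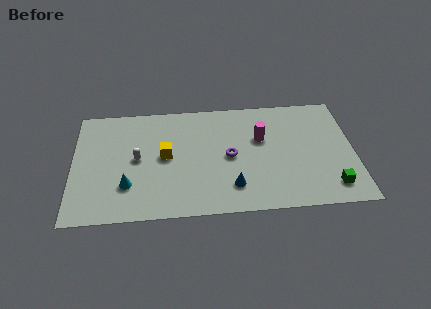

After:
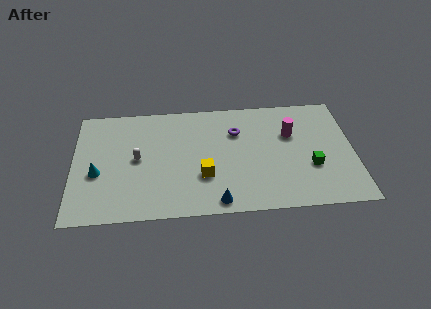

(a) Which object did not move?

the white capsule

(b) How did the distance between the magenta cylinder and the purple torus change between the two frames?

+0.8

The distance was about 2.1 in the first image and 2.9 in the second, so they moved 0.8 units further apart.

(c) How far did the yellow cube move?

2.6

The yellow cube was near (4.9, 4.4) before and (6.9, 2.8) after, so it travelled √(2.0² + 1.6²) ≈ 2.6 units.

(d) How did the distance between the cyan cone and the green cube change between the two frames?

+0.6

The distance was about 10.7 in the first image and 11.3 in the second, so they moved 0.6 units further apart.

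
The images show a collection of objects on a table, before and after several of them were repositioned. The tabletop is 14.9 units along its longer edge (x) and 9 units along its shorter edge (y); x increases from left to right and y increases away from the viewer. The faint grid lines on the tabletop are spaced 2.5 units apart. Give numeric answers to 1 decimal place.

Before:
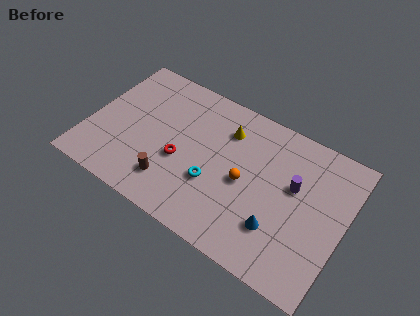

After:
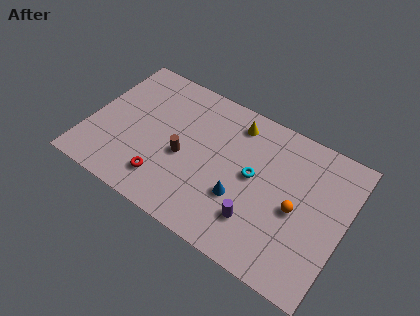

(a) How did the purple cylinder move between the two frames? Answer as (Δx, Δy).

(-1.7, -3.1)

The purple cylinder was at about (11.9, 5.4) and moved to about (10.2, 2.3).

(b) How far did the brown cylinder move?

1.9

The brown cylinder was near (5.2, 2.0) before and (5.6, 3.9) after, so it travelled √(0.4² + 1.9²) ≈ 1.9 units.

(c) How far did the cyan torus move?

2.6

The cyan torus was near (7.5, 3.2) before and (9.6, 4.8) after, so it travelled √(2.1² + 1.6²) ≈ 2.6 units.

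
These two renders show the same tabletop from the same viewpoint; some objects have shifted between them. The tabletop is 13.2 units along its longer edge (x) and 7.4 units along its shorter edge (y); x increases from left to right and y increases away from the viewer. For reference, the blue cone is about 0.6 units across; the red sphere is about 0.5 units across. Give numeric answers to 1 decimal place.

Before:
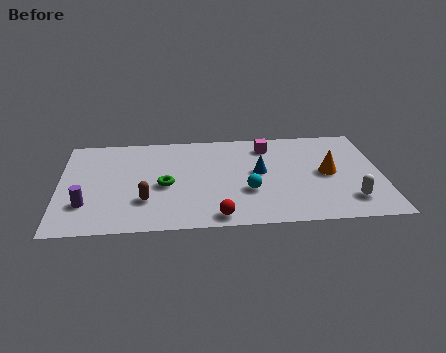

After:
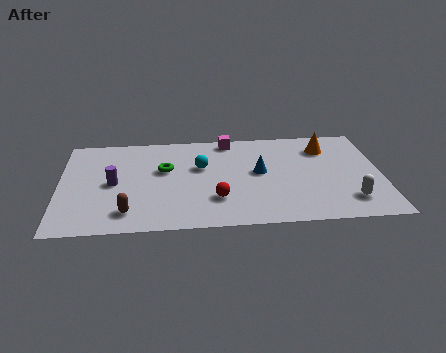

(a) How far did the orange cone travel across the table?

2.0

From (11.0, 3.7) to (11.0, 5.7), the orange cone covered √(0.0² + 2.0²) ≈ 2.0 units.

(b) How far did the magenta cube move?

1.7

From (8.6, 6.0) to (7.0, 6.6), the magenta cube covered √(1.6² + 0.6²) ≈ 1.7 units.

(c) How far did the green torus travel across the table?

1.2

The green torus moved from about (4.3, 3.3) to (4.3, 4.5), a distance of √(0.0² + 1.2²) ≈ 1.2.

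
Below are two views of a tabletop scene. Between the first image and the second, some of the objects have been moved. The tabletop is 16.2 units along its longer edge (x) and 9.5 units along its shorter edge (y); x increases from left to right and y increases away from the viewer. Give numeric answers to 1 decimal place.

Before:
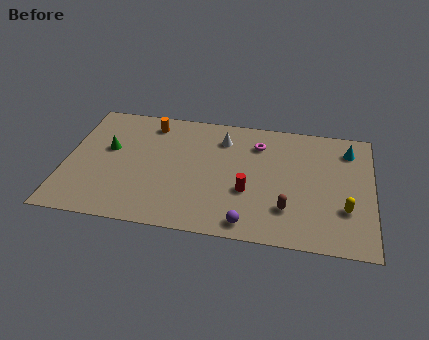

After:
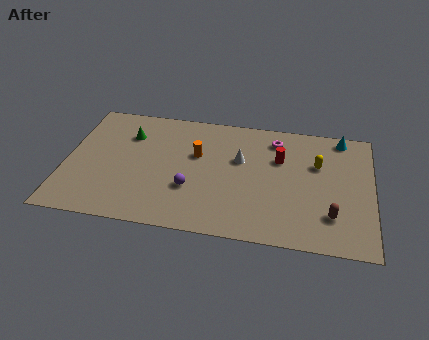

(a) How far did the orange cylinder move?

3.3

The orange cylinder was near (4.3, 8.0) before and (6.9, 5.9) after, so it travelled √(2.6² + 2.1²) ≈ 3.3 units.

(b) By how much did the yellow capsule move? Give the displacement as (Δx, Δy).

(-1.5, 3.2)

The yellow capsule was at about (14.8, 3.0) and moved to about (13.3, 6.2).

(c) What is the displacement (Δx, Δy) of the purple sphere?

(-3.1, 2.1)

The purple sphere was at about (9.8, 1.1) and moved to about (6.7, 3.2).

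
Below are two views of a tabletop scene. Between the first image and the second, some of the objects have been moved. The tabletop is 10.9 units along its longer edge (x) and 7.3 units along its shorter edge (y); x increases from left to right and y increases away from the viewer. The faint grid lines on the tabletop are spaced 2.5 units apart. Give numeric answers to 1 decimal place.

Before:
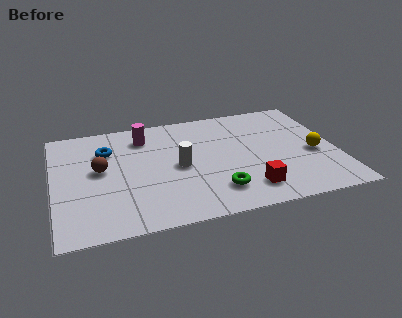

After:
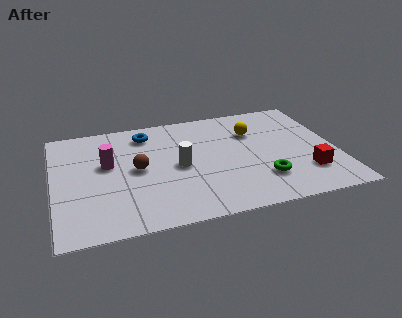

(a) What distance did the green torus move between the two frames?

1.8

The green torus moved from about (6.1, 1.6) to (7.9, 1.9), a distance of √(1.8² + 0.3²) ≈ 1.8.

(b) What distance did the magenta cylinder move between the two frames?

2.1

The magenta cylinder was near (3.6, 5.8) before and (2.1, 4.3) after, so it travelled √(1.5² + 1.5²) ≈ 2.1 units.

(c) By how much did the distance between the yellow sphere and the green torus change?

-1.0

The distance was about 4.2 in the first image and 3.2 in the second, so they moved 1.0 units closer together.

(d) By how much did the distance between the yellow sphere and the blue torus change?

-4.0

They were about 8.2 units apart before and 4.2 after — 4.0 units closer together.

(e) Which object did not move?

the white cylinder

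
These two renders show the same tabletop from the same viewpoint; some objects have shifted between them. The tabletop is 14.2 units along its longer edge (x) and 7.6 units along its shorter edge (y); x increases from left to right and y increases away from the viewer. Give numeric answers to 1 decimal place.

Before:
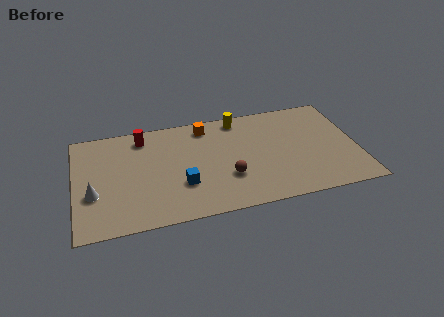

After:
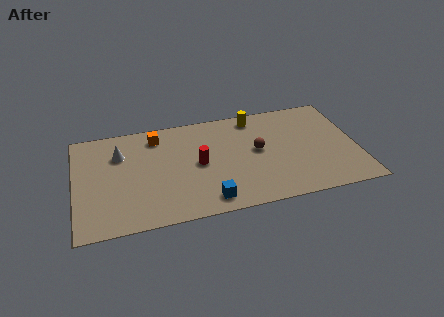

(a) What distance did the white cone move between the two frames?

3.0

From (0.9, 2.8) to (2.3, 5.4), the white cone covered √(1.4² + 2.6²) ≈ 3.0 units.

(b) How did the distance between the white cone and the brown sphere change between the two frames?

+0.3

The distance was about 6.7 in the first image and 7.0 in the second, so they moved 0.3 units further apart.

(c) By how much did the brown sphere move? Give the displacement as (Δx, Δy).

(1.6, 1.6)

From the two frames, the brown sphere sits at roughly (7.6, 2.5) before and (9.2, 4.1) after.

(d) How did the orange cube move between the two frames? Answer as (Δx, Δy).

(-2.5, -0.2)

The orange cube was at about (6.7, 6.5) and moved to about (4.2, 6.3).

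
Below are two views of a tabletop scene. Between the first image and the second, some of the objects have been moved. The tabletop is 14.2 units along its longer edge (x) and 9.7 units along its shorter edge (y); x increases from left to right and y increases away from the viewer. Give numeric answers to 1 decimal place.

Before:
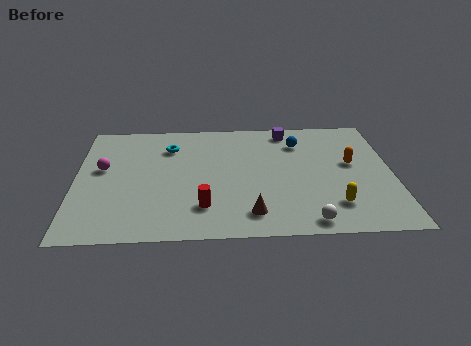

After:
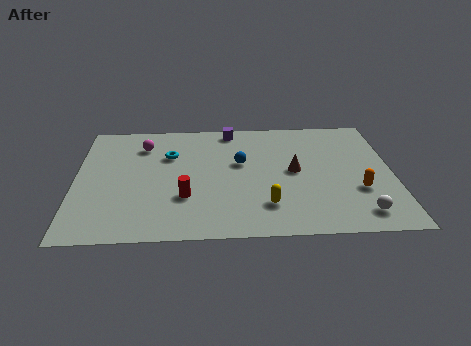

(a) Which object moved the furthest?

the brown cone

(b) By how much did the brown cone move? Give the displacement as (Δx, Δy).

(2.0, 3.3)

From the two frames, the brown cone sits at roughly (7.8, 1.7) before and (9.8, 5.0) after.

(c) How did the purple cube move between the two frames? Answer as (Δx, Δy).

(-2.6, 0.2)

From the two frames, the purple cube sits at roughly (9.6, 8.5) before and (7.0, 8.7) after.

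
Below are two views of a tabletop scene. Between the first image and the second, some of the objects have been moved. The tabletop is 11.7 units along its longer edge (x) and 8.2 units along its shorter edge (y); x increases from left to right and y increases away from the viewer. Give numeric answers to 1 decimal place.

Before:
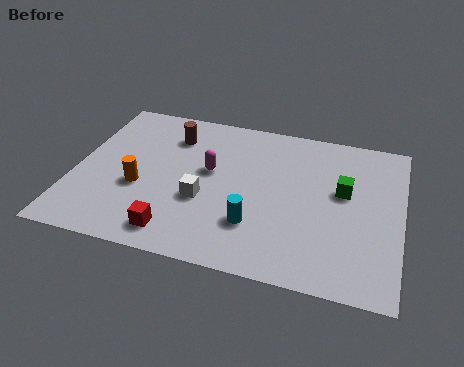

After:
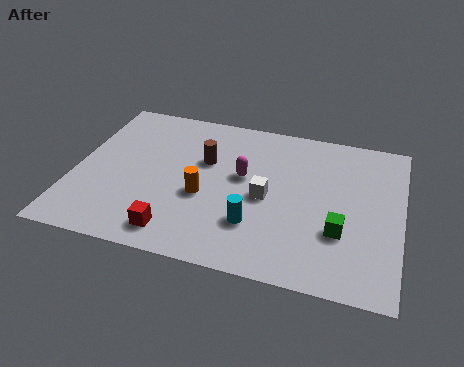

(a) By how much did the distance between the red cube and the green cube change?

-0.8

Before: roughly 6.7 units apart; after: 5.9. That's 0.8 units closer together.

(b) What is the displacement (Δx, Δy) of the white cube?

(2.2, 0.7)

The white cube started near (4.7, 3.1) and ended near (6.9, 3.8).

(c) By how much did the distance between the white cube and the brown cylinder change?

-0.8

Before: roughly 3.5 units apart; after: 2.7. That's 0.8 units closer together.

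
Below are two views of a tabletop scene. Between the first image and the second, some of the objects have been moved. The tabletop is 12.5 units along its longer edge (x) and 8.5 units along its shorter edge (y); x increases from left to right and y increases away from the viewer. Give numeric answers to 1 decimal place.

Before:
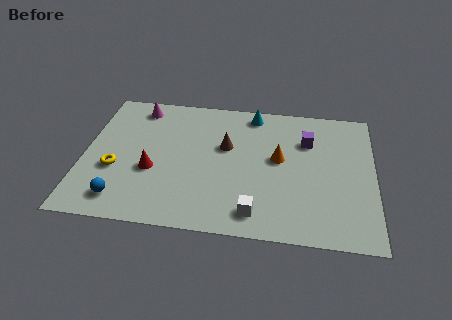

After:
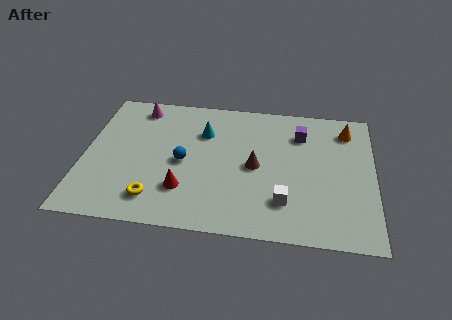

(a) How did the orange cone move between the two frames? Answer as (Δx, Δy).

(2.9, 2.2)

The orange cone started near (8.4, 4.7) and ended near (11.3, 6.9).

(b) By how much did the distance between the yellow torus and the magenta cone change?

+1.6

Before: roughly 4.2 units apart; after: 5.8. That's 1.6 units further apart.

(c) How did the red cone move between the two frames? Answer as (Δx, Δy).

(1.4, -1.0)

The red cone was at about (3.0, 3.3) and moved to about (4.4, 2.3).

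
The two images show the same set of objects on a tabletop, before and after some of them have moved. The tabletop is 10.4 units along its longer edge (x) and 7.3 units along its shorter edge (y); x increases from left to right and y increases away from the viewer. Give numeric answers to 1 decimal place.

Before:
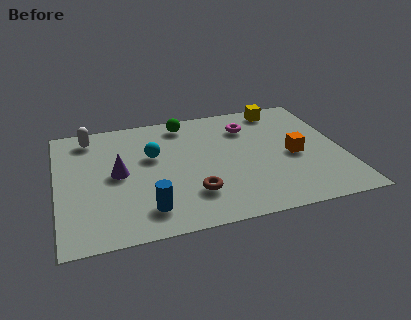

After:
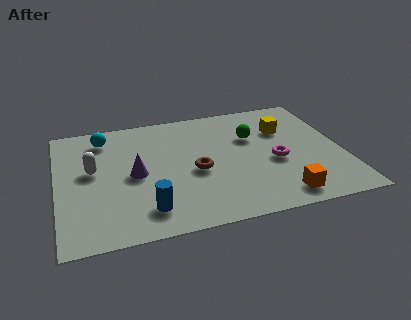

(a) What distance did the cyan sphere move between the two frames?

2.3

The cyan sphere was near (3.5, 4.5) before and (1.8, 6.0) after, so it travelled √(1.7² + 1.5²) ≈ 2.3 units.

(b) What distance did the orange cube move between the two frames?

2.4

The orange cube moved from about (8.6, 3.3) to (7.9, 1.0), a distance of √(0.7² + 2.3²) ≈ 2.4.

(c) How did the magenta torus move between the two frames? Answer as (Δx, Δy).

(0.8, -2.4)

From the two frames, the magenta torus sits at roughly (7.1, 5.5) before and (7.9, 3.1) after.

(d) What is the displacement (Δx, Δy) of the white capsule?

(0.0, -2.1)

From the two frames, the white capsule sits at roughly (1.3, 6.2) before and (1.3, 4.1) after.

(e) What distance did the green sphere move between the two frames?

2.8

The green sphere was near (4.8, 6.3) before and (7.2, 4.8) after, so it travelled √(2.4² + 1.5²) ≈ 2.8 units.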